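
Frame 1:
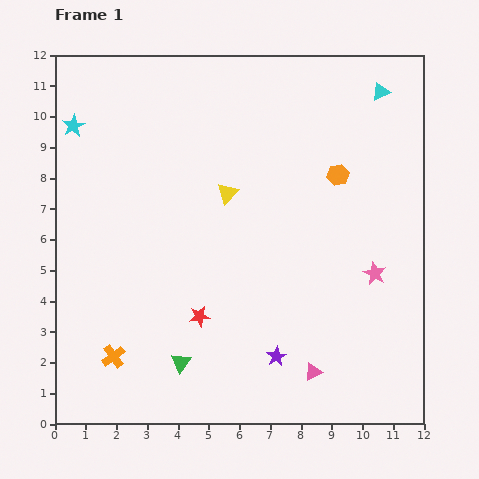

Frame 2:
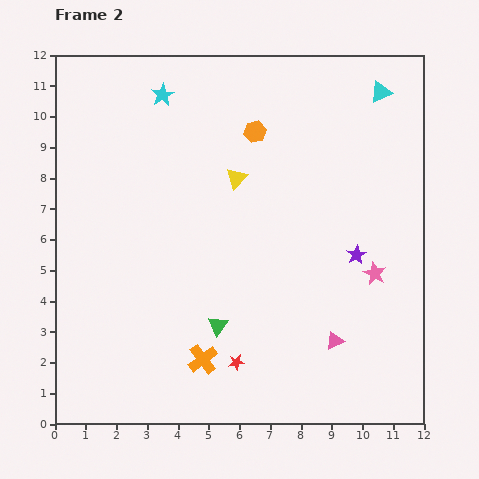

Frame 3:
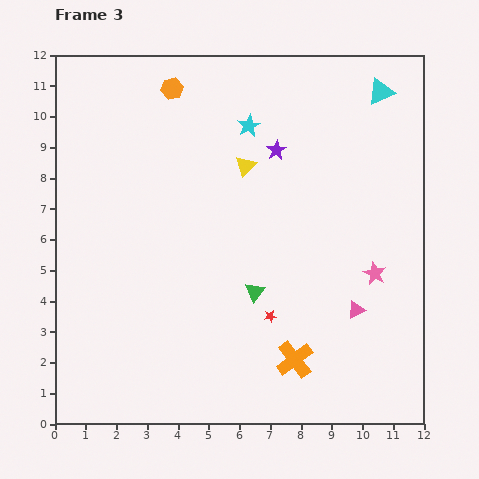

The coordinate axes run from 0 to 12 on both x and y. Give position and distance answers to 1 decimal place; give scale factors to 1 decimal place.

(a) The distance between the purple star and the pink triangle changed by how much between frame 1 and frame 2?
+1.6

Distance in frame 1: 1.3. Distance in frame 2: 2.9.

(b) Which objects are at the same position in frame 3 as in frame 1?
the pink star, the cyan triangle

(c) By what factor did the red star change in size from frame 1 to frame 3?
0.6×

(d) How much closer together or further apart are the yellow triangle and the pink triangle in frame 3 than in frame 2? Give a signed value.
-0.3

Distance in frame 2: 6.2. Distance in frame 3: 5.9.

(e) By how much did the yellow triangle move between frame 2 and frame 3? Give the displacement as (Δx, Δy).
(0.3, 0.4)

The yellow triangle was at (5.9, 8.0) in frame 2 and (6.2, 8.4) in frame 3.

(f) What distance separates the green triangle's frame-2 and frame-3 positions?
1.6

The green triangle moved from (5.3, 3.2) to (6.5, 4.3), a distance of √(1.2² + 1.1²) ≈ 1.6.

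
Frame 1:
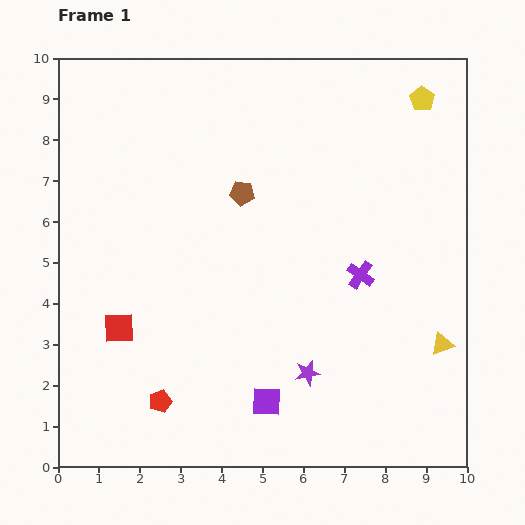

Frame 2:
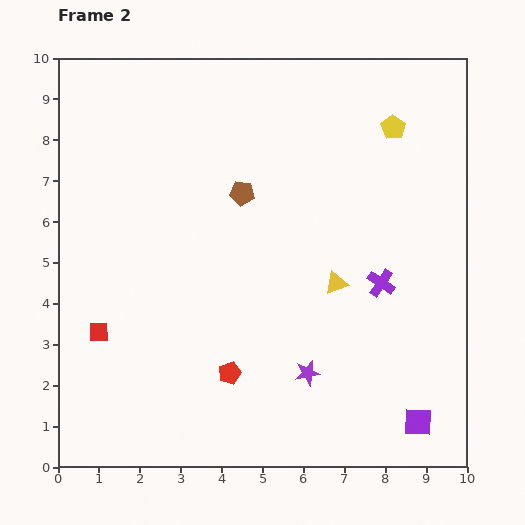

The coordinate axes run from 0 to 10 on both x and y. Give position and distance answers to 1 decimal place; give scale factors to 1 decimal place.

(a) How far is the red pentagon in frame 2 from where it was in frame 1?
1.8

The red pentagon moved from (2.5, 1.6) to (4.2, 2.3), a distance of √(1.7² + 0.7²) ≈ 1.8.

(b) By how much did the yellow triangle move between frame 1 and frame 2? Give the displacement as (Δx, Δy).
(-2.6, 1.5)

The yellow triangle was at (9.4, 3.0) in frame 1 and (6.8, 4.5) in frame 2.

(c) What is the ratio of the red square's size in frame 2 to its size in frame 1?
0.6×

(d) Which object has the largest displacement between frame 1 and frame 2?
the purple square

(moved 3.7; next 3.0)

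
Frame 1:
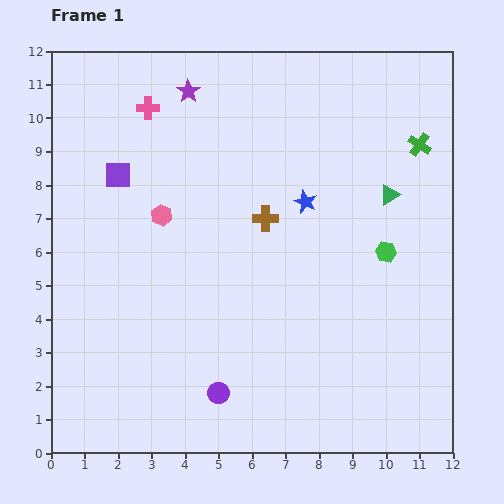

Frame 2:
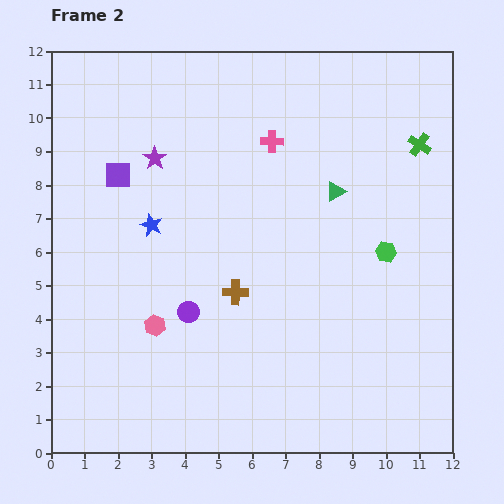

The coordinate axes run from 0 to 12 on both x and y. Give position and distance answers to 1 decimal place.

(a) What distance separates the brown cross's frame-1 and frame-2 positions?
2.4

The brown cross moved from (6.4, 7.0) to (5.5, 4.8), a distance of √(0.9² + 2.2²) ≈ 2.4.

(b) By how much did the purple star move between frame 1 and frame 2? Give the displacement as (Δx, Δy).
(-1.0, -2.0)

The purple star was at (4.1, 10.8) in frame 1 and (3.1, 8.8) in frame 2.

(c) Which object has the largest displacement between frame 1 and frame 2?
the blue star

(moved 4.7; next 3.8)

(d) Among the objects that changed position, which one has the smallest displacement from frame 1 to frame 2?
the green triangle

(moved 1.6)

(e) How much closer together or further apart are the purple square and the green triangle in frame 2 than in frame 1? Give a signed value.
-1.6

Distance in frame 1: 8.1. Distance in frame 2: 6.5.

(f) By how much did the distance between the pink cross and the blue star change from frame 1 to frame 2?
-1.1

Distance in frame 1: 5.5. Distance in frame 2: 4.4.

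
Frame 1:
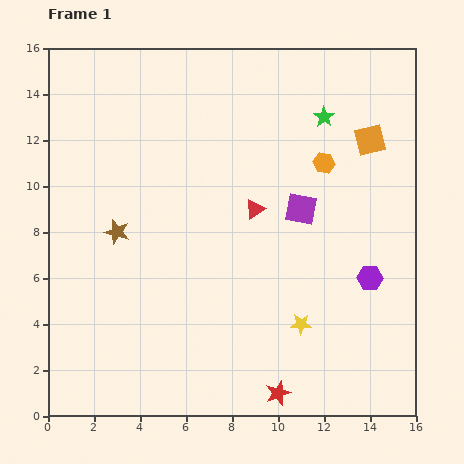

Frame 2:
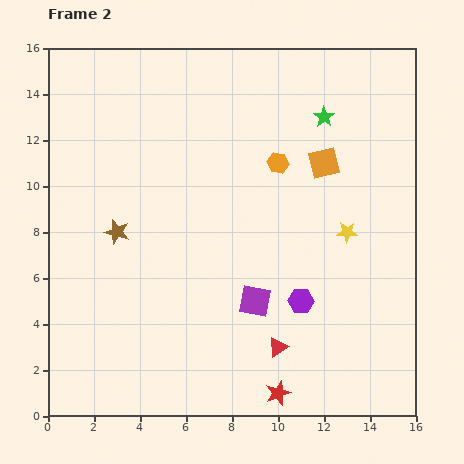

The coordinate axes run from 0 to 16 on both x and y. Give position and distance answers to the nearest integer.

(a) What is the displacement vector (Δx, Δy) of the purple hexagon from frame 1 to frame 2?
(-3, -1)

The purple hexagon was at (14, 6) in frame 1 and (11, 5) in frame 2.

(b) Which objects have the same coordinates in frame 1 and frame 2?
the red star, the brown star, the green star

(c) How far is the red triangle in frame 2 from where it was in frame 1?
6

The red triangle moved from (9, 9) to (10, 3), a distance of √(1² + 6²) ≈ 6.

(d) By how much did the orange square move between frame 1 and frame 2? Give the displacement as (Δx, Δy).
(-2, -1)

The orange square was at (14, 12) in frame 1 and (12, 11) in frame 2.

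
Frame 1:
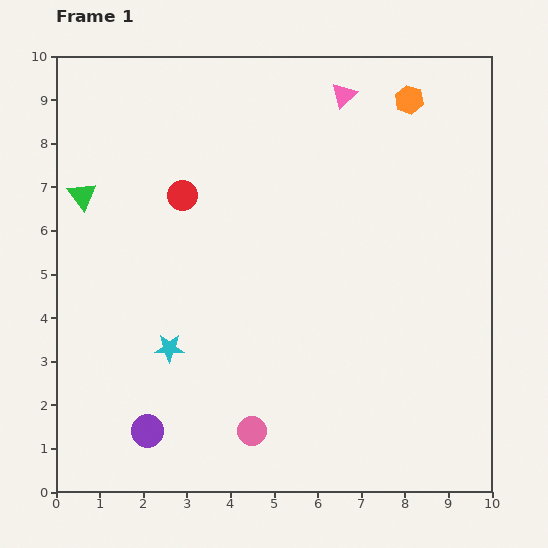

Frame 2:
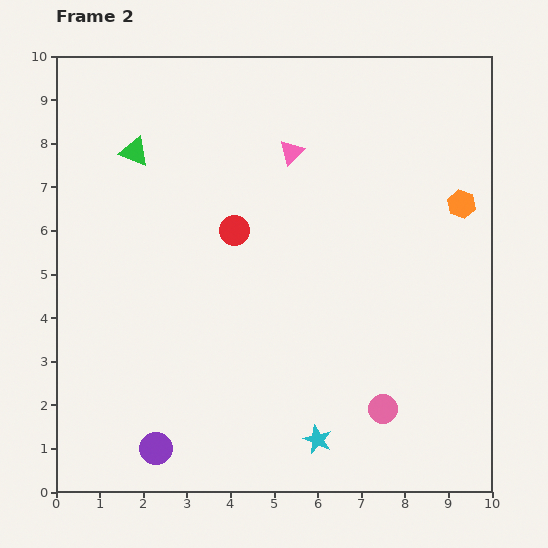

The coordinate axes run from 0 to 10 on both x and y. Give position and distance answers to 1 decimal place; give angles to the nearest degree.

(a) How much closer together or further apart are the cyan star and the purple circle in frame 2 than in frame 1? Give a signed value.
+1.7

Distance in frame 1: 2.0. Distance in frame 2: 3.7.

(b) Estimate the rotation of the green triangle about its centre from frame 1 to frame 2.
32° counter-clockwise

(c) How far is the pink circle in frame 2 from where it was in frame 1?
3.0

The pink circle moved from (4.5, 1.4) to (7.5, 1.9), a distance of √(3.0² + 0.5²) ≈ 3.0.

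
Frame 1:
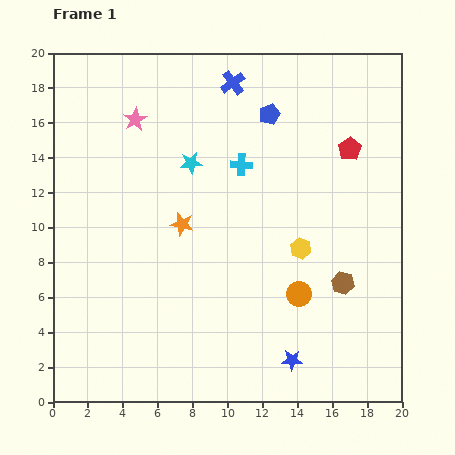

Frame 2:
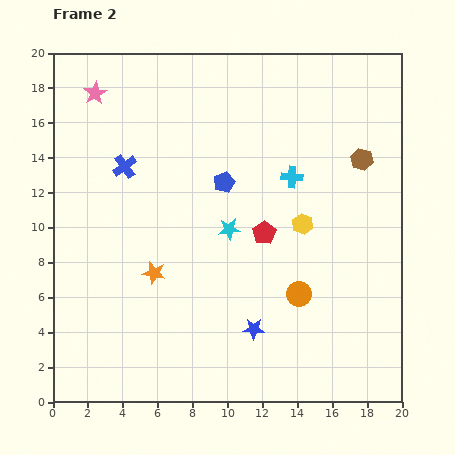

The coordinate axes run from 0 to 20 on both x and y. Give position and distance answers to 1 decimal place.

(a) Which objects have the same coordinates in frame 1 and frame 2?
the orange circle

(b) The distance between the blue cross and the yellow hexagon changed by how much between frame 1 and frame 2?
+0.4

Distance in frame 1: 10.3. Distance in frame 2: 10.7.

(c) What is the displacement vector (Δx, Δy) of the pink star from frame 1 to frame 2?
(-2.3, 1.5)

The pink star was at (4.7, 16.2) in frame 1 and (2.4, 17.7) in frame 2.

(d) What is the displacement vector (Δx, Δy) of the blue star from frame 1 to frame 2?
(-2.2, 1.8)

The blue star was at (13.7, 2.4) in frame 1 and (11.5, 4.2) in frame 2.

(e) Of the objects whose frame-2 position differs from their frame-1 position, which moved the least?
the yellow hexagon

(moved 1.4)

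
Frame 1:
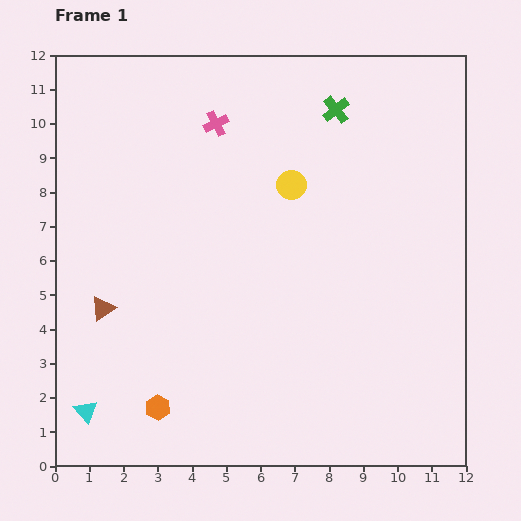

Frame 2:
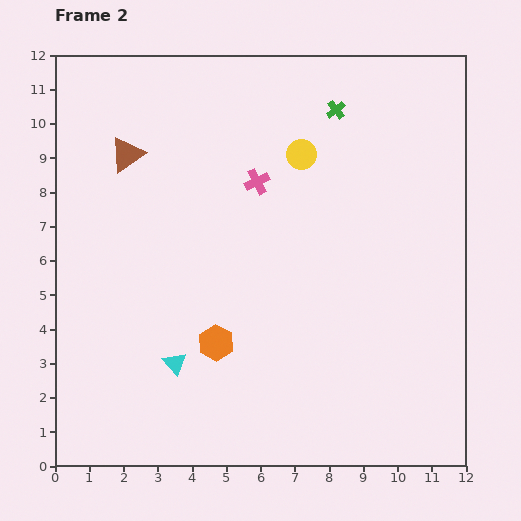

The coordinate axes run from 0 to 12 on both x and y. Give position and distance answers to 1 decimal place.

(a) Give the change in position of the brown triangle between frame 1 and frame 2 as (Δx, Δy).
(0.7, 4.5)

The brown triangle was at (1.4, 4.6) in frame 1 and (2.1, 9.1) in frame 2.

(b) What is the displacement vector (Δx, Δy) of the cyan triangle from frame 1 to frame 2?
(2.6, 1.4)

The cyan triangle was at (0.9, 1.6) in frame 1 and (3.5, 3.0) in frame 2.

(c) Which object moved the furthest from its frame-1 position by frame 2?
the brown triangle

(moved 4.6; next 3.0)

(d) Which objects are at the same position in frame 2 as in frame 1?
the green cross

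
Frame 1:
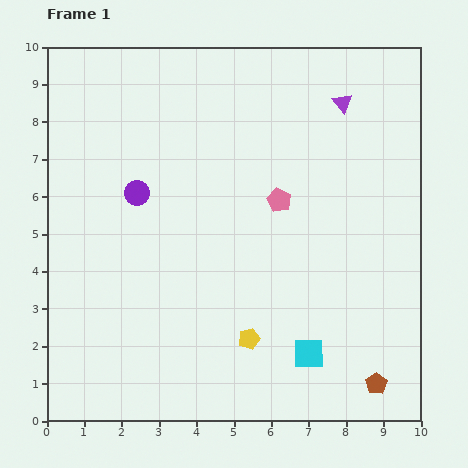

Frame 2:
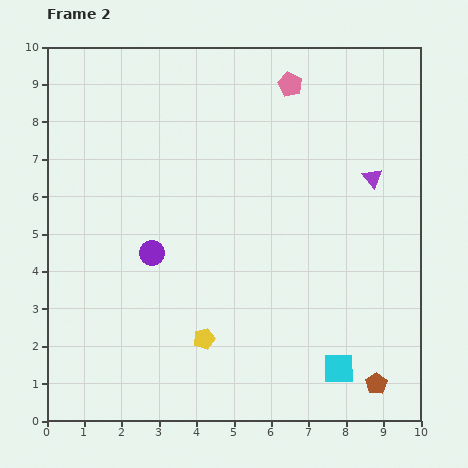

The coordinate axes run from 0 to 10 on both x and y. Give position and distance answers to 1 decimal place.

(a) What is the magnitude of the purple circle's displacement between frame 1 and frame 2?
1.6

The purple circle moved from (2.4, 6.1) to (2.8, 4.5), a distance of √(0.4² + 1.6²) ≈ 1.6.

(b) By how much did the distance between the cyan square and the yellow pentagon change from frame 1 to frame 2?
+2.1

Distance in frame 1: 1.6. Distance in frame 2: 3.7.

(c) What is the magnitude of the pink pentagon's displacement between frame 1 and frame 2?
3.1

The pink pentagon moved from (6.2, 5.9) to (6.5, 9.0), a distance of √(0.3² + 3.1²) ≈ 3.1.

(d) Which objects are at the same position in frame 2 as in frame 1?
the brown pentagon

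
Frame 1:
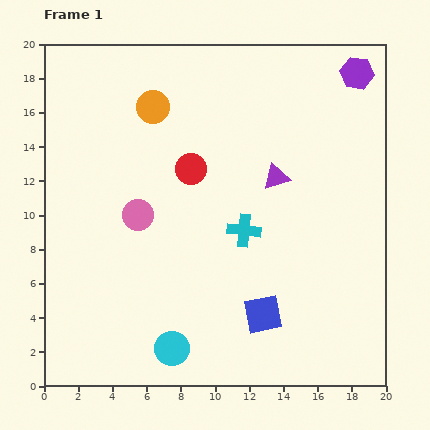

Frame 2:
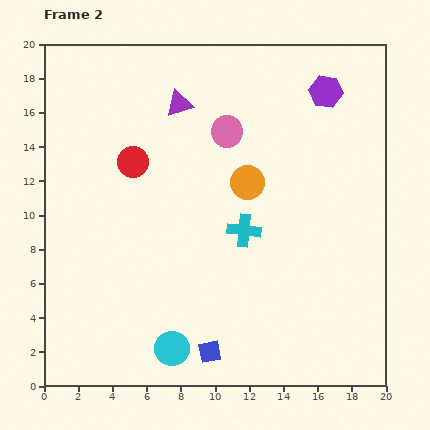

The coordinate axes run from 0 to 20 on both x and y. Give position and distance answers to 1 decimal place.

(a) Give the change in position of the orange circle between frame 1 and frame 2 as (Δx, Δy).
(5.5, -4.4)

The orange circle was at (6.4, 16.3) in frame 1 and (11.9, 11.9) in frame 2.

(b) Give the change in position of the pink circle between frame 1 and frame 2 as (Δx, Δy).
(5.2, 4.9)

The pink circle was at (5.5, 10.0) in frame 1 and (10.7, 14.9) in frame 2.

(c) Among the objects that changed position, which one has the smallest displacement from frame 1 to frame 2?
the purple hexagon

(moved 2.1)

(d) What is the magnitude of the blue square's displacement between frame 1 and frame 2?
3.8

The blue square moved from (12.8, 4.2) to (9.7, 2.0), a distance of √(3.1² + 2.2²) ≈ 3.8.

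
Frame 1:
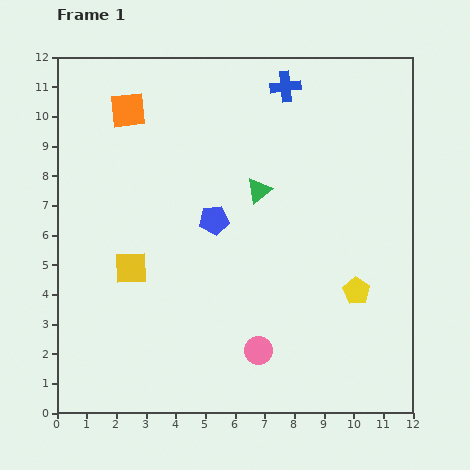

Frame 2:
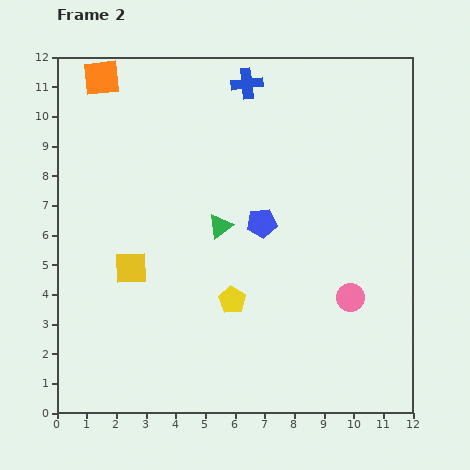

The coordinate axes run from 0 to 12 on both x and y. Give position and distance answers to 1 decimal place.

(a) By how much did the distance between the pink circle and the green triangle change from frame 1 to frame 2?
-0.4

Distance in frame 1: 5.4. Distance in frame 2: 5.0.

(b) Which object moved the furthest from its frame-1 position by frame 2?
the yellow pentagon

(moved 4.2; next 3.6)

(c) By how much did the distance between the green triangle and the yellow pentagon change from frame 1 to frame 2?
-2.2

Distance in frame 1: 4.7. Distance in frame 2: 2.5.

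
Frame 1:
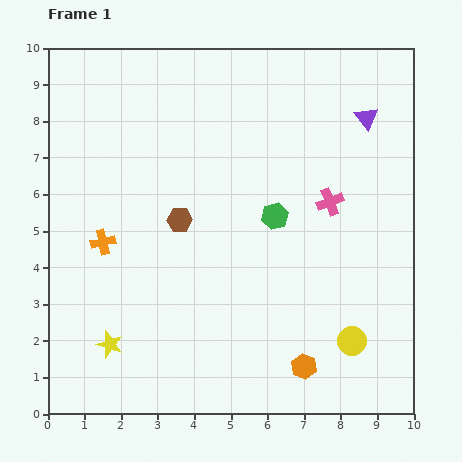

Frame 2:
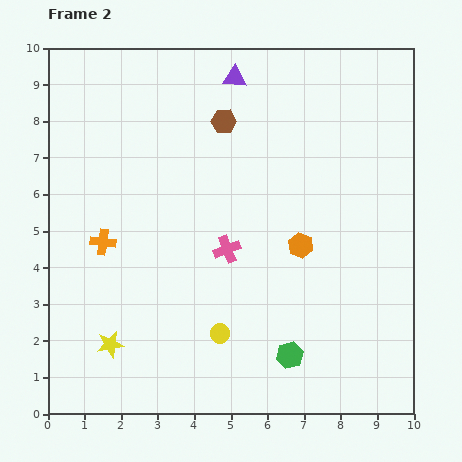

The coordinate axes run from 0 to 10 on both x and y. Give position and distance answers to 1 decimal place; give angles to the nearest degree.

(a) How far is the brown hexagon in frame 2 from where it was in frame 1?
3.0

The brown hexagon moved from (3.6, 5.3) to (4.8, 8.0), a distance of √(1.2² + 2.7²) ≈ 3.0.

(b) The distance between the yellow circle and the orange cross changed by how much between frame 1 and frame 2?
-3.2

Distance in frame 1: 7.3. Distance in frame 2: 4.1.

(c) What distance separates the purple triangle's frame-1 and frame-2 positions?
3.8

The purple triangle moved from (8.7, 8.1) to (5.1, 9.2), a distance of √(3.6² + 1.1²) ≈ 3.8.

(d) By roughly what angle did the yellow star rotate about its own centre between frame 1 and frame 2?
30° counter-clockwise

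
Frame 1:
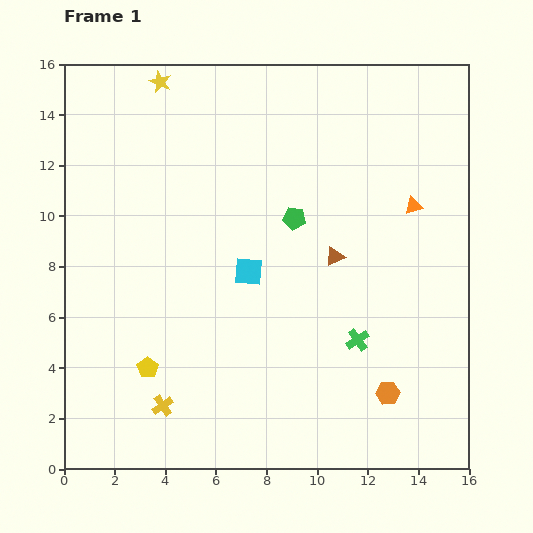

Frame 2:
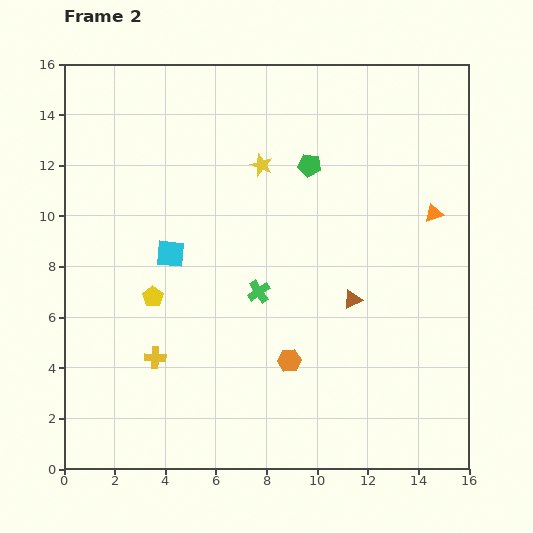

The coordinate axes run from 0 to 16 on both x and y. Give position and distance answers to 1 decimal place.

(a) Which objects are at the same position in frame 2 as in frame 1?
none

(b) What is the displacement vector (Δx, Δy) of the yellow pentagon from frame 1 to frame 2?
(0.2, 2.8)

The yellow pentagon was at (3.3, 4.0) in frame 1 and (3.5, 6.8) in frame 2.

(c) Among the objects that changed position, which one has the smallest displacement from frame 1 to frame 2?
the orange triangle

(moved 0.9)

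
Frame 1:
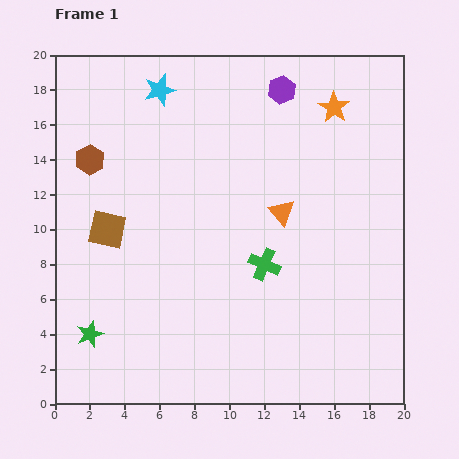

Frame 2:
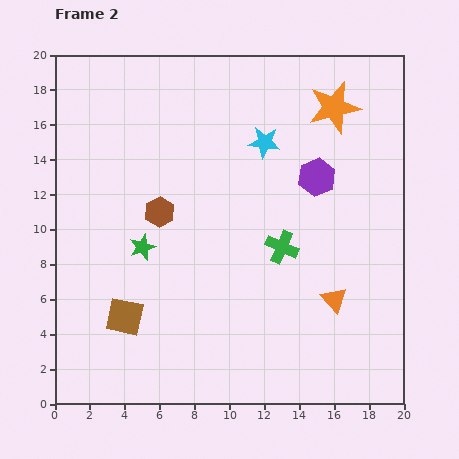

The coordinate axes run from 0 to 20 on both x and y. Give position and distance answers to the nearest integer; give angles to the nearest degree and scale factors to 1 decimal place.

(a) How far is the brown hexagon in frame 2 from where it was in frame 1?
5

The brown hexagon moved from (2, 14) to (6, 11), a distance of √(4² + 3²) ≈ 5.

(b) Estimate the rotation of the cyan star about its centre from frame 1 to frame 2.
22° clockwise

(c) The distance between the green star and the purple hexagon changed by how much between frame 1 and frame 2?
-7

Distance in frame 1: 18. Distance in frame 2: 11.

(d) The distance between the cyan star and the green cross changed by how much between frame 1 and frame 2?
-6

Distance in frame 1: 12. Distance in frame 2: 6.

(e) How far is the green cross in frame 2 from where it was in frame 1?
1

The green cross moved from (12, 8) to (13, 9), a distance of √(1² + 1²) ≈ 1.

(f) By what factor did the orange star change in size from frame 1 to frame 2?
1.7×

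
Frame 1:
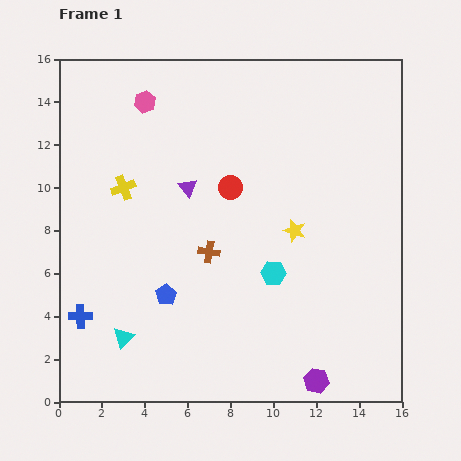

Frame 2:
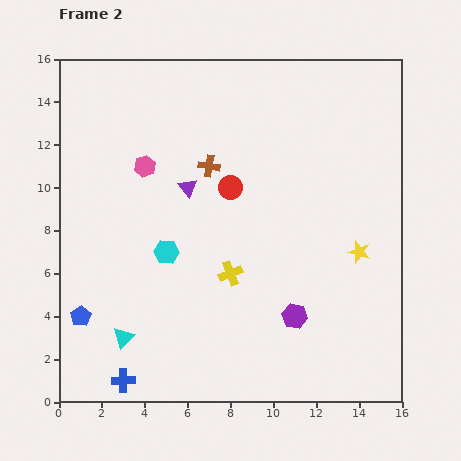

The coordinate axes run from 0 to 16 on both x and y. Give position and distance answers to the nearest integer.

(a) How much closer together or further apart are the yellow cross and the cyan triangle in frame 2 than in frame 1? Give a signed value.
-1

Distance in frame 1: 7. Distance in frame 2: 6.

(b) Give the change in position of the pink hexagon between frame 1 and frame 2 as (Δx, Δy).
(0, -3)

The pink hexagon was at (4, 14) in frame 1 and (4, 11) in frame 2.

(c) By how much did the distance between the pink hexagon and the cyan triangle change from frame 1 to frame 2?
-3

Distance in frame 1: 11. Distance in frame 2: 8.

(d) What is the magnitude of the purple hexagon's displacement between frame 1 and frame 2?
3

The purple hexagon moved from (12, 1) to (11, 4), a distance of √(1² + 3²) ≈ 3.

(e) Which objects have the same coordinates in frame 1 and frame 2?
the purple triangle, the red circle, the cyan triangle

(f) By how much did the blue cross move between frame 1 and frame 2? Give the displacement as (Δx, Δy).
(2, -3)

The blue cross was at (1, 4) in frame 1 and (3, 1) in frame 2.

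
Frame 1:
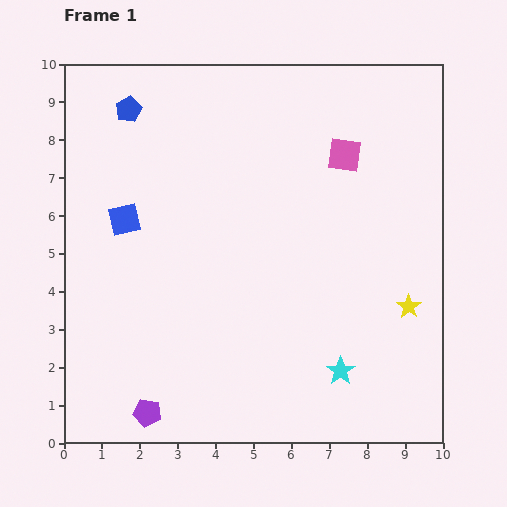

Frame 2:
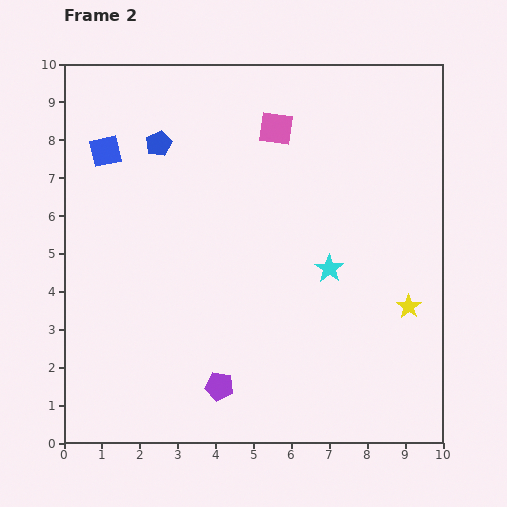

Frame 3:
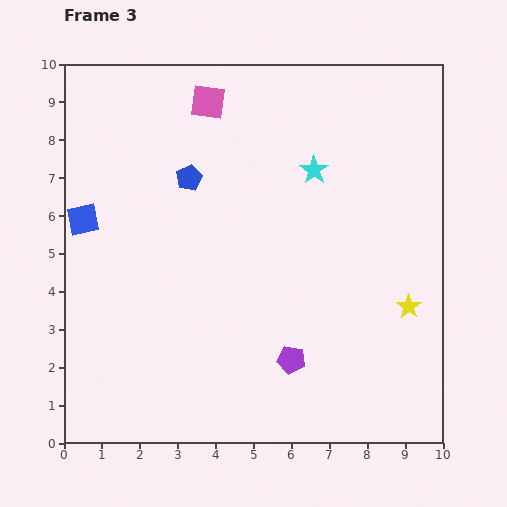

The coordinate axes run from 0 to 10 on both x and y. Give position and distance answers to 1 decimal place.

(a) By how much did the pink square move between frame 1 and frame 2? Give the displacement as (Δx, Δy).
(-1.8, 0.7)

The pink square was at (7.4, 7.6) in frame 1 and (5.6, 8.3) in frame 2.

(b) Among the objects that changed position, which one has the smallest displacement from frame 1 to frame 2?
the blue pentagon

(moved 1.2)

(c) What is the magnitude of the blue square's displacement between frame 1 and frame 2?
1.9

The blue square moved from (1.6, 5.9) to (1.1, 7.7), a distance of √(0.5² + 1.8²) ≈ 1.9.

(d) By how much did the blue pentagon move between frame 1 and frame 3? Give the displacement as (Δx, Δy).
(1.6, -1.8)

The blue pentagon was at (1.7, 8.8) in frame 1 and (3.3, 7.0) in frame 3.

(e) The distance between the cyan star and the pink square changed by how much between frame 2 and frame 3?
-0.7

Distance in frame 2: 4.0. Distance in frame 3: 3.3.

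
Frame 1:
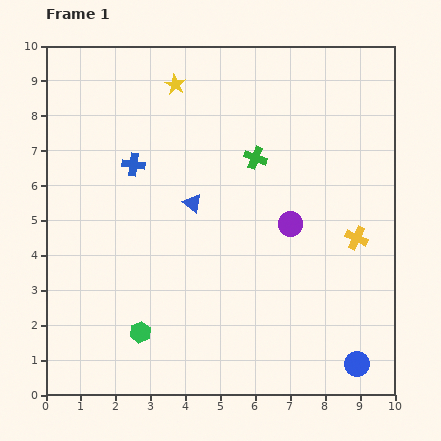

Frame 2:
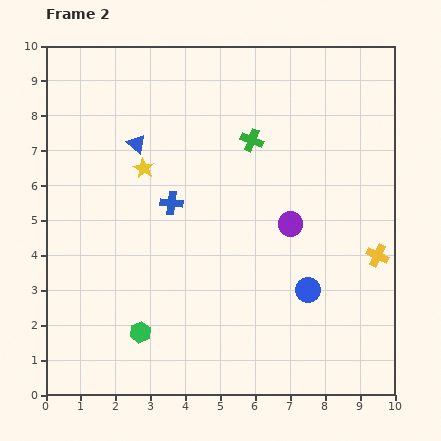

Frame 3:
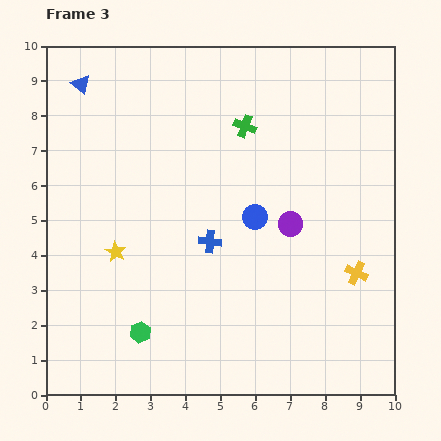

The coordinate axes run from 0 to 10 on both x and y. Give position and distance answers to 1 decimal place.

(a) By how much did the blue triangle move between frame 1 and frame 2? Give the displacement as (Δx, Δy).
(-1.6, 1.7)

The blue triangle was at (4.2, 5.5) in frame 1 and (2.6, 7.2) in frame 2.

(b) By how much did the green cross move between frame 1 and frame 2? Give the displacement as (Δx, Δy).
(-0.1, 0.5)

The green cross was at (6.0, 6.8) in frame 1 and (5.9, 7.3) in frame 2.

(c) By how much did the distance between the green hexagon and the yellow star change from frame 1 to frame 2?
-2.5

Distance in frame 1: 7.2. Distance in frame 2: 4.7.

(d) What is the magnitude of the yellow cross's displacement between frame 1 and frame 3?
1.0

The yellow cross moved from (8.9, 4.5) to (8.9, 3.5), a distance of √(0.0² + 1.0²) ≈ 1.0.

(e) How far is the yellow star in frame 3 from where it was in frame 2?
2.5

The yellow star moved from (2.8, 6.5) to (2.0, 4.1), a distance of √(0.8² + 2.4²) ≈ 2.5.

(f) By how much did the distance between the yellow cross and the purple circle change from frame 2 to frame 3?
-0.3

Distance in frame 2: 2.7. Distance in frame 3: 2.4.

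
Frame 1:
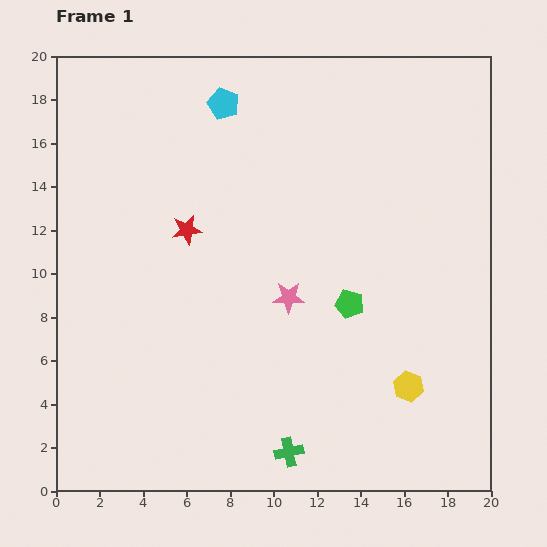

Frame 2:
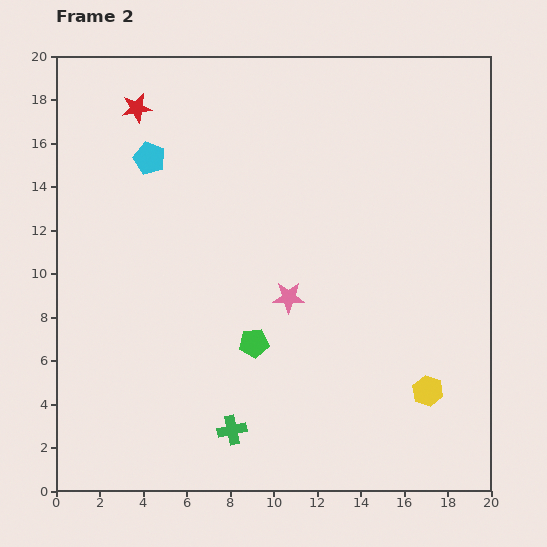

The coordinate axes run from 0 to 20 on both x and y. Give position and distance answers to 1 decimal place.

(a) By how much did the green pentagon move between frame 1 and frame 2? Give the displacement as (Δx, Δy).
(-4.4, -1.8)

The green pentagon was at (13.5, 8.6) in frame 1 and (9.1, 6.8) in frame 2.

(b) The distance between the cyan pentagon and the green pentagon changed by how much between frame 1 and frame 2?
-1.1

Distance in frame 1: 10.9. Distance in frame 2: 9.8.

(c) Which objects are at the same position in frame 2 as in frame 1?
the pink star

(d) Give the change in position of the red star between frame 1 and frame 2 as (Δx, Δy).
(-2.3, 5.6)

The red star was at (6.0, 12.0) in frame 1 and (3.7, 17.6) in frame 2.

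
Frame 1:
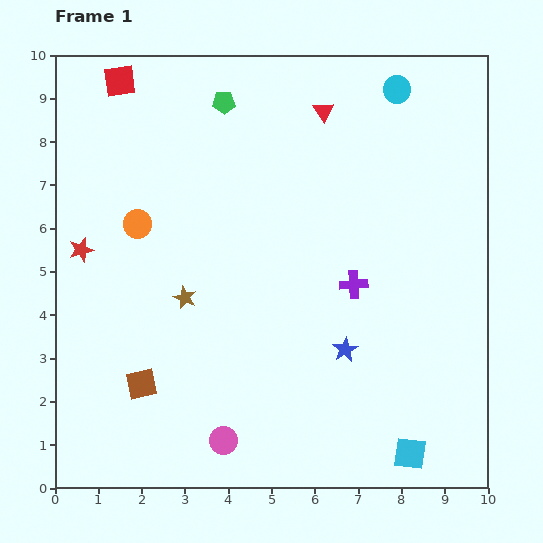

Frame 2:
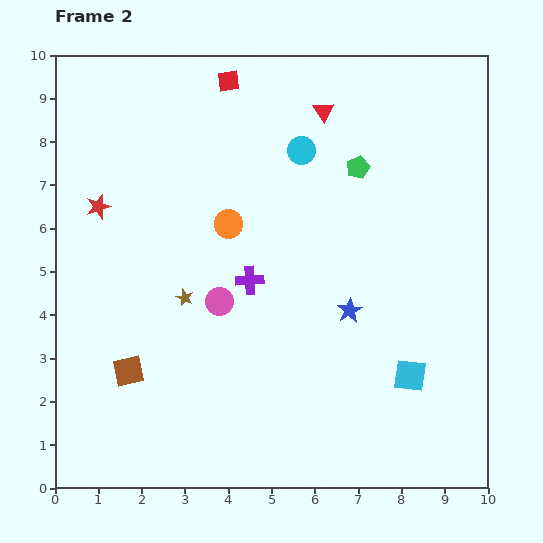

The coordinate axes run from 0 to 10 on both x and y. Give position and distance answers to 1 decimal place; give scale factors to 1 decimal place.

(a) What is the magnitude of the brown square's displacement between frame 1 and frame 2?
0.4

The brown square moved from (2.0, 2.4) to (1.7, 2.7), a distance of √(0.3² + 0.3²) ≈ 0.4.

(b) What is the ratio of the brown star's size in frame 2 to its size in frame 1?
0.7×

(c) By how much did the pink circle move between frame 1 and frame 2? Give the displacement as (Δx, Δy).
(-0.1, 3.2)

The pink circle was at (3.9, 1.1) in frame 1 and (3.8, 4.3) in frame 2.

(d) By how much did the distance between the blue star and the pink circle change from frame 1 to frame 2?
-0.5

Distance in frame 1: 3.5. Distance in frame 2: 3.0.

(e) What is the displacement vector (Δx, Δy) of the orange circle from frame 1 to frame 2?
(2.1, 0.0)

The orange circle was at (1.9, 6.1) in frame 1 and (4.0, 6.1) in frame 2.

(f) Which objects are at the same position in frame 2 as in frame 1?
the brown star, the red triangle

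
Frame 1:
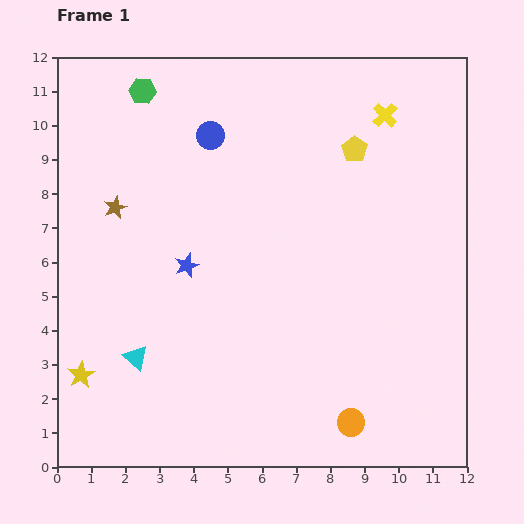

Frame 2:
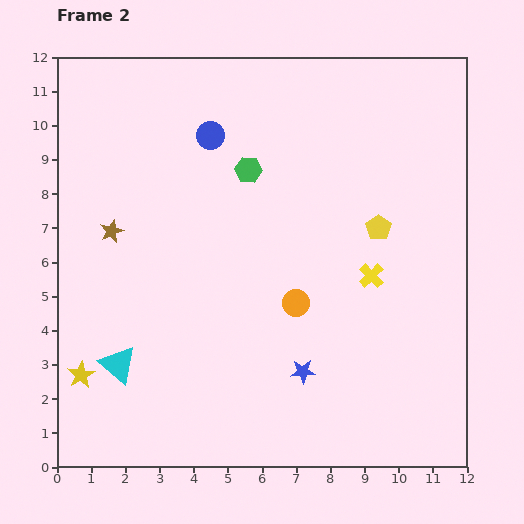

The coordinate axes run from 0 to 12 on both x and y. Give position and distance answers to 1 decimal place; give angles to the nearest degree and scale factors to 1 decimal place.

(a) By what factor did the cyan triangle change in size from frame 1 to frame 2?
1.5×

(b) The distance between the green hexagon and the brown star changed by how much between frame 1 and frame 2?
+0.9

Distance in frame 1: 3.5. Distance in frame 2: 4.4.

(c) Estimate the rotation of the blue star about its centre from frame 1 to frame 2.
17° clockwise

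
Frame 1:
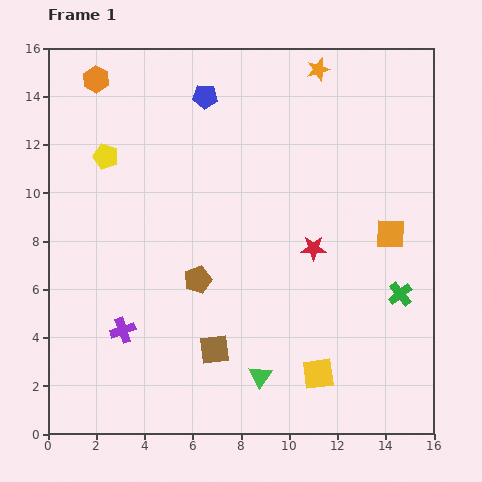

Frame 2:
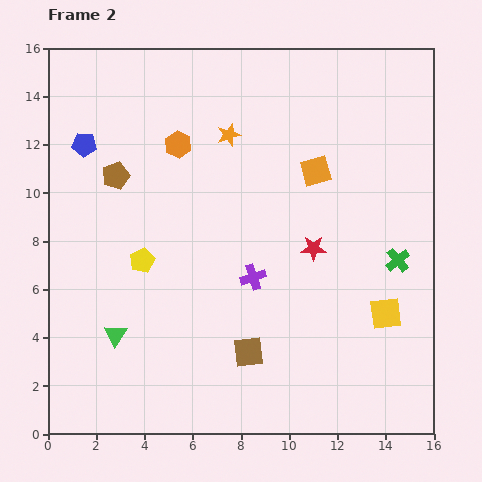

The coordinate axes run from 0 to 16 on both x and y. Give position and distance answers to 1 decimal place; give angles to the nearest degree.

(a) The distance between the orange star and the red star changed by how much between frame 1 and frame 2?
-1.5

Distance in frame 1: 7.4. Distance in frame 2: 5.9.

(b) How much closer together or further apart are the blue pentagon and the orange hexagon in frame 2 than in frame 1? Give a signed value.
-0.7

Distance in frame 1: 4.6. Distance in frame 2: 3.9.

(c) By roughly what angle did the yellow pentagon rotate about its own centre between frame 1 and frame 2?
27° clockwise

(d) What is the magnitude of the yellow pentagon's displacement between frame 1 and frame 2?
4.6

The yellow pentagon moved from (2.4, 11.5) to (3.9, 7.2), a distance of √(1.5² + 4.3²) ≈ 4.6.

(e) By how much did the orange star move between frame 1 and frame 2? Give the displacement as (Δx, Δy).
(-3.7, -2.7)

The orange star was at (11.2, 15.1) in frame 1 and (7.5, 12.4) in frame 2.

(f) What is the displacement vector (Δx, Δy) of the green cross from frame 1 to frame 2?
(-0.1, 1.4)

The green cross was at (14.6, 5.8) in frame 1 and (14.5, 7.2) in frame 2.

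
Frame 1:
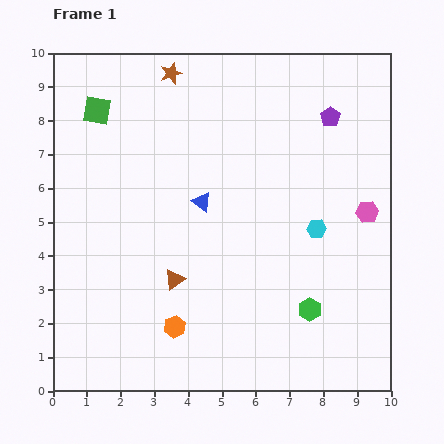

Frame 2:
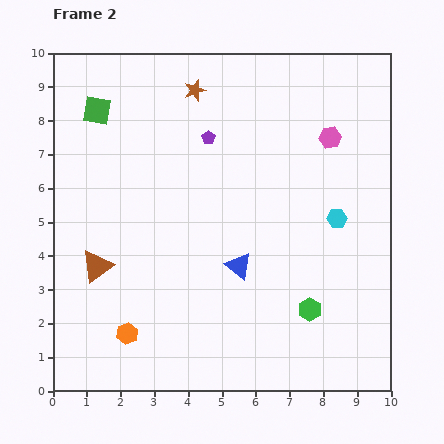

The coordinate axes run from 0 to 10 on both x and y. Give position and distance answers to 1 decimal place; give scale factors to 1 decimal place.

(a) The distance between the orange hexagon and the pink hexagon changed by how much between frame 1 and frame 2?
+1.7

Distance in frame 1: 6.6. Distance in frame 2: 8.3.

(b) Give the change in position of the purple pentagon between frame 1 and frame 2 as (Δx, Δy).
(-3.6, -0.6)

The purple pentagon was at (8.2, 8.1) in frame 1 and (4.6, 7.5) in frame 2.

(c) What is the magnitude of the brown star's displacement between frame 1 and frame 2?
0.9

The brown star moved from (3.5, 9.4) to (4.2, 8.9), a distance of √(0.7² + 0.5²) ≈ 0.9.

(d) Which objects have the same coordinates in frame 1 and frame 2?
the green hexagon, the green square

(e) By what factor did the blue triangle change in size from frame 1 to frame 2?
1.4×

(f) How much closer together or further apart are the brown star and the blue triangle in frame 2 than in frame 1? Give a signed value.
+1.5

Distance in frame 1: 3.9. Distance in frame 2: 5.4.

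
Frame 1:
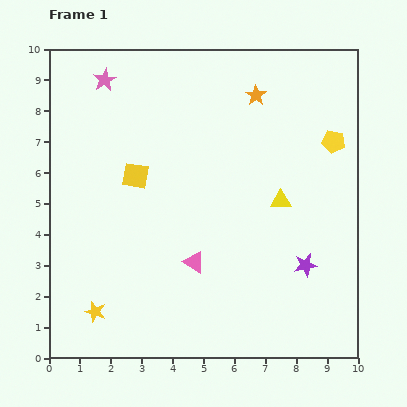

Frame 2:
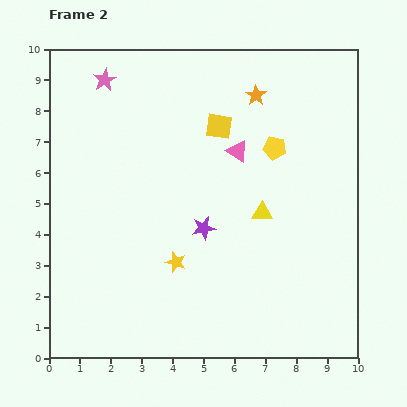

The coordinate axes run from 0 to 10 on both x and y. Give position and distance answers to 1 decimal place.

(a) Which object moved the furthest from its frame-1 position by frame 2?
the pink triangle

(moved 3.9; next 3.5)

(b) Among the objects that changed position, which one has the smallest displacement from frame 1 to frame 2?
the yellow triangle

(moved 0.7)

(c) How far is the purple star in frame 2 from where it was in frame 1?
3.5

The purple star moved from (8.3, 3.0) to (5.0, 4.2), a distance of √(3.3² + 1.2²) ≈ 3.5.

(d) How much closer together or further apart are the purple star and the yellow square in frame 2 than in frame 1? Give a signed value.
-2.9

Distance in frame 1: 6.2. Distance in frame 2: 3.3.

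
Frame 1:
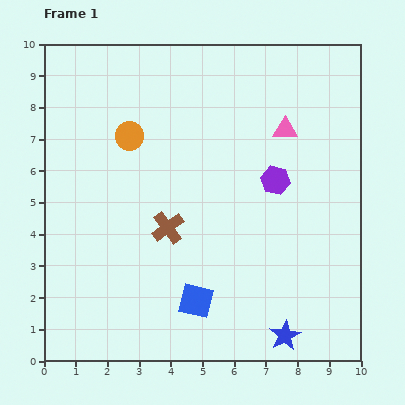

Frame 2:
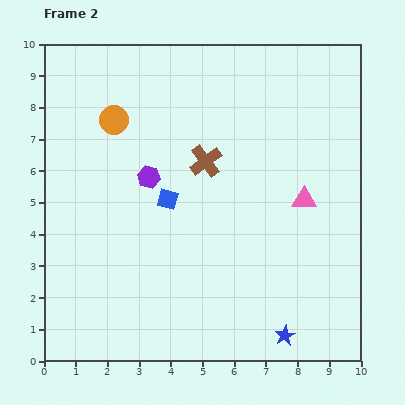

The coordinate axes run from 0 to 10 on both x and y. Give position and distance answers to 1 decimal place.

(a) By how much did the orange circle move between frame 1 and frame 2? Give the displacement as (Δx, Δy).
(-0.5, 0.5)

The orange circle was at (2.7, 7.1) in frame 1 and (2.2, 7.6) in frame 2.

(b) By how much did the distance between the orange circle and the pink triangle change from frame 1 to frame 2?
+1.6

Distance in frame 1: 4.9. Distance in frame 2: 6.5.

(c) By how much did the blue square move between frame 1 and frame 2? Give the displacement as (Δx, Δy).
(-0.9, 3.2)

The blue square was at (4.8, 1.9) in frame 1 and (3.9, 5.1) in frame 2.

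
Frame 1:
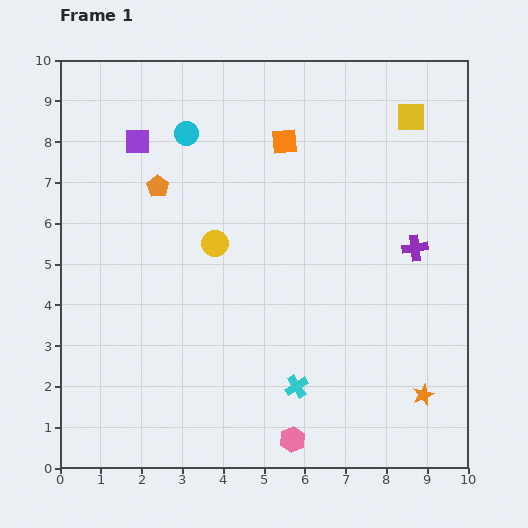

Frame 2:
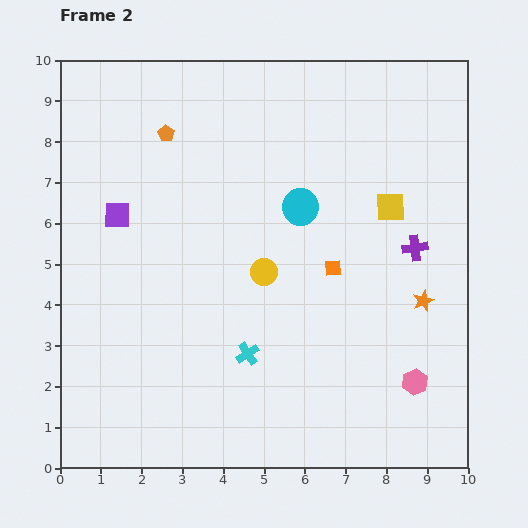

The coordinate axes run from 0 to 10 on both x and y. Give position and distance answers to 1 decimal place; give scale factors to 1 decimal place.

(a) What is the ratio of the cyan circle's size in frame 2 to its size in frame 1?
1.5×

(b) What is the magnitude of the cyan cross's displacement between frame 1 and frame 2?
1.4

The cyan cross moved from (5.8, 2.0) to (4.6, 2.8), a distance of √(1.2² + 0.8²) ≈ 1.4.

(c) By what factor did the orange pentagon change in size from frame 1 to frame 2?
0.8×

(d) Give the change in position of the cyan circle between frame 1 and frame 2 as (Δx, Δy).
(2.8, -1.8)

The cyan circle was at (3.1, 8.2) in frame 1 and (5.9, 6.4) in frame 2.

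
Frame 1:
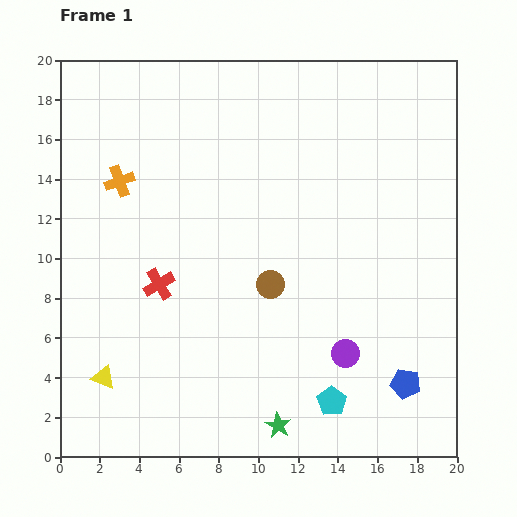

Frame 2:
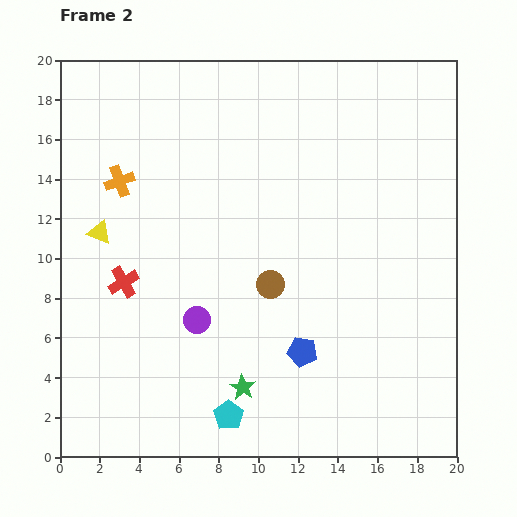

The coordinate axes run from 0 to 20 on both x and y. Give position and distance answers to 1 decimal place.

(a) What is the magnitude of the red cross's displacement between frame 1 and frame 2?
1.8

The red cross moved from (5.0, 8.7) to (3.2, 8.8), a distance of √(1.8² + 0.1²) ≈ 1.8.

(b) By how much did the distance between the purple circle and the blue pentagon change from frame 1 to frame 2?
+2.1

Distance in frame 1: 3.4. Distance in frame 2: 5.5.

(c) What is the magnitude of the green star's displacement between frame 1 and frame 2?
2.6

The green star moved from (11.0, 1.6) to (9.2, 3.5), a distance of √(1.8² + 1.9²) ≈ 2.6.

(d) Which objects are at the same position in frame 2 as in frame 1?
the orange cross, the brown circle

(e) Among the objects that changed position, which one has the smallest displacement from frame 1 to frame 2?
the red cross

(moved 1.8)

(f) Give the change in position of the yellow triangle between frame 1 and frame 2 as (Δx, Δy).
(-0.2, 7.3)

The yellow triangle was at (2.2, 4.0) in frame 1 and (2.0, 11.3) in frame 2.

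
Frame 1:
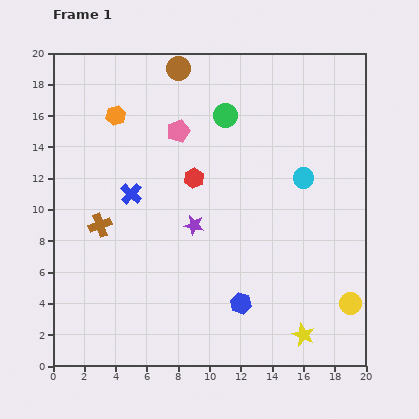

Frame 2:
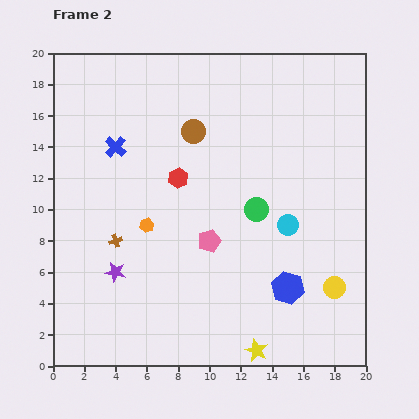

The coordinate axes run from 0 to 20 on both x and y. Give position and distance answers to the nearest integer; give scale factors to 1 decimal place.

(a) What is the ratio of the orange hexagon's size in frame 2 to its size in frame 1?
0.7×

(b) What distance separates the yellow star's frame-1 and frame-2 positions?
3

The yellow star moved from (16, 2) to (13, 1), a distance of √(3² + 1²) ≈ 3.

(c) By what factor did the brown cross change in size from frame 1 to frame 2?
0.6×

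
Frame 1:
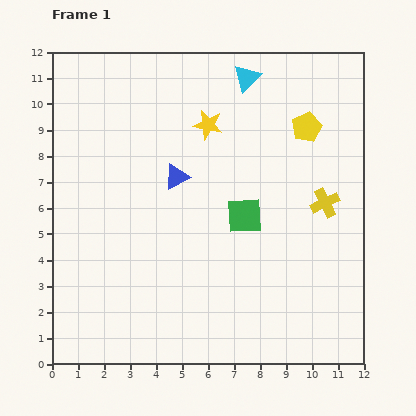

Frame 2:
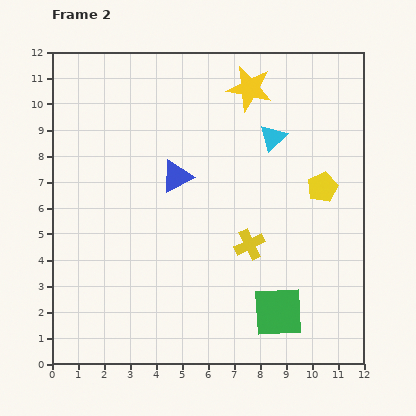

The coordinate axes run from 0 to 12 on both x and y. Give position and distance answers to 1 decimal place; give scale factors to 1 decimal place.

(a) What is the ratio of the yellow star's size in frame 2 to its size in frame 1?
1.5×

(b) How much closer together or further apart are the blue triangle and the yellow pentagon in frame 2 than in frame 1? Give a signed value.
+0.3

Distance in frame 1: 5.3. Distance in frame 2: 5.6.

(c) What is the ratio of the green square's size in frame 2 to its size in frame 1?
1.4×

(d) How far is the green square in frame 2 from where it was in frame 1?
3.9

The green square moved from (7.4, 5.7) to (8.7, 2.0), a distance of √(1.3² + 3.7²) ≈ 3.9.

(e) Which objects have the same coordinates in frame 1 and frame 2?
the blue triangle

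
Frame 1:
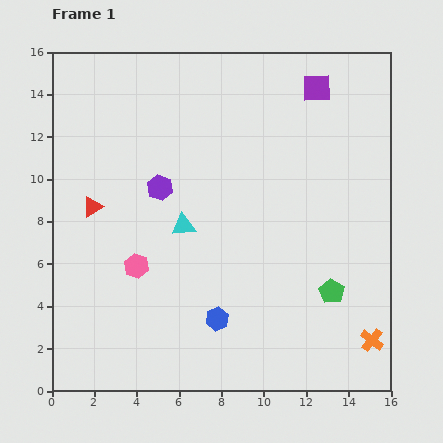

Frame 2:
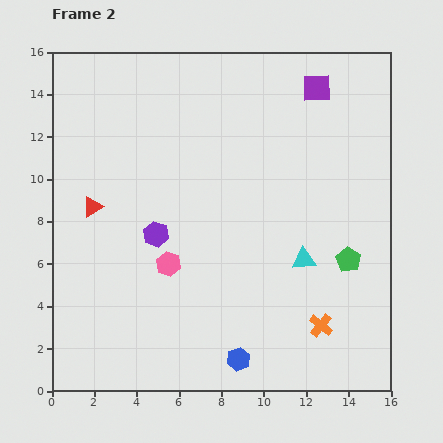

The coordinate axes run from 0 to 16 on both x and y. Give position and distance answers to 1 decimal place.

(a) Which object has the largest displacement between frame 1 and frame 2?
the cyan triangle

(moved 5.9; next 2.5)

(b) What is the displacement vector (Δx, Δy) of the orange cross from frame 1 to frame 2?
(-2.4, 0.7)

The orange cross was at (15.1, 2.4) in frame 1 and (12.7, 3.1) in frame 2.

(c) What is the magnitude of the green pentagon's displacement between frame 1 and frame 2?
1.7

The green pentagon moved from (13.2, 4.7) to (14.0, 6.2), a distance of √(0.8² + 1.5²) ≈ 1.7.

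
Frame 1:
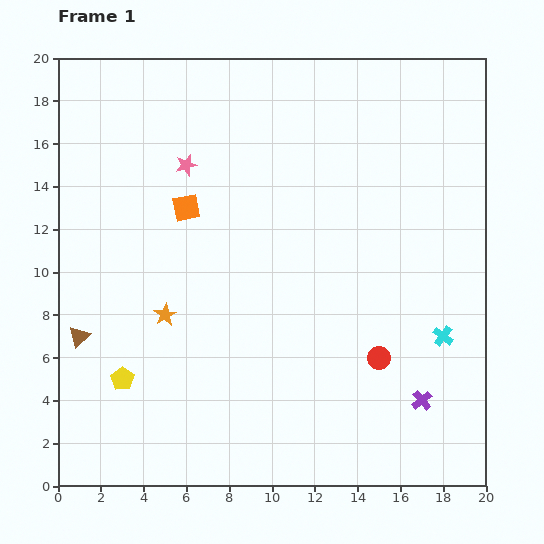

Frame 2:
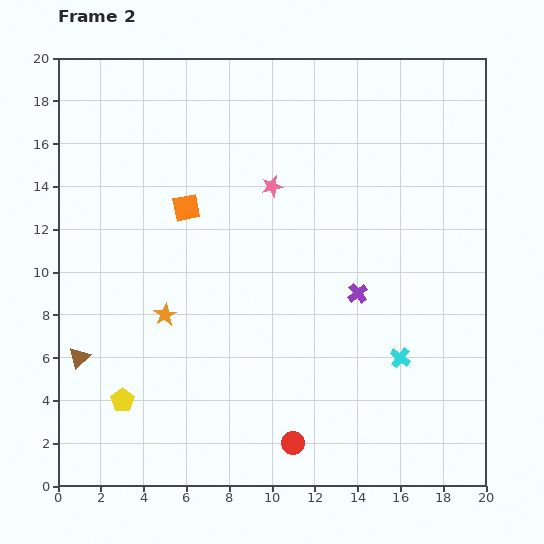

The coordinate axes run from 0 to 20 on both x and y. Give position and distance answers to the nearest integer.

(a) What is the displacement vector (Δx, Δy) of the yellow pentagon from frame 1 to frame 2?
(0, -1)

The yellow pentagon was at (3, 5) in frame 1 and (3, 4) in frame 2.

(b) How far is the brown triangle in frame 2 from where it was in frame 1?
1

The brown triangle moved from (1, 7) to (1, 6), a distance of √(0² + 1²) ≈ 1.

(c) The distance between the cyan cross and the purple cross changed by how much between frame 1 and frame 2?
+1

Distance in frame 1: 3. Distance in frame 2: 4.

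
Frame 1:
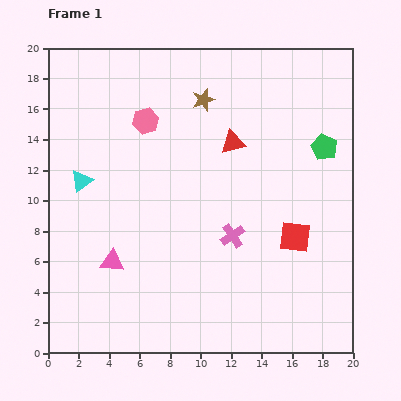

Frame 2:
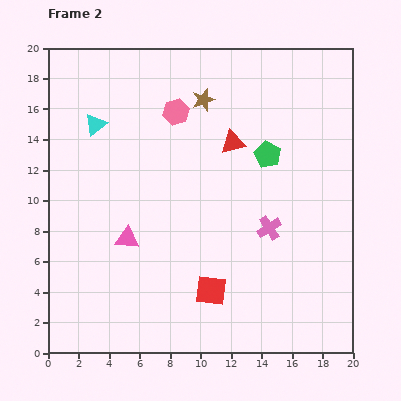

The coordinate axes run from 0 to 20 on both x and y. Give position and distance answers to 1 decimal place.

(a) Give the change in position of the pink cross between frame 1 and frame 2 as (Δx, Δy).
(2.4, 0.5)

The pink cross was at (12.1, 7.7) in frame 1 and (14.5, 8.2) in frame 2.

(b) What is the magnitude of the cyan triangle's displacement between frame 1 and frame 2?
3.8

The cyan triangle moved from (2.2, 11.3) to (3.1, 15.0), a distance of √(0.9² + 3.7²) ≈ 3.8.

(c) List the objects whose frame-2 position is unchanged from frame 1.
the brown star, the red triangle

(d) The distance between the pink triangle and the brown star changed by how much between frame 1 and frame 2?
-1.8

Distance in frame 1: 12.2. Distance in frame 2: 10.4.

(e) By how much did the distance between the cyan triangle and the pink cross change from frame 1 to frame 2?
+2.8

Distance in frame 1: 10.5. Distance in frame 2: 13.3.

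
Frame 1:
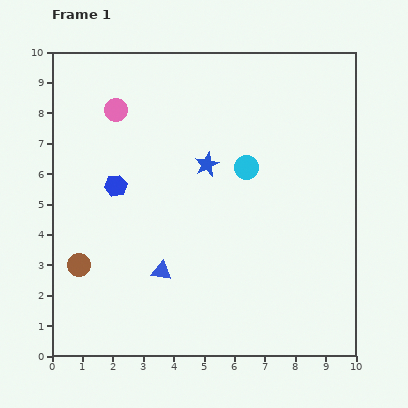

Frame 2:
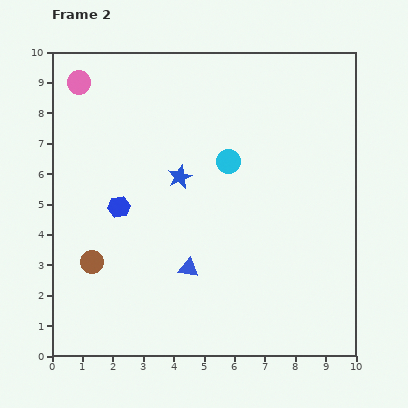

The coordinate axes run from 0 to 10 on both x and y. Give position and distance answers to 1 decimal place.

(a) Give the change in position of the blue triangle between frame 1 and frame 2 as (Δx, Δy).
(0.9, 0.1)

The blue triangle was at (3.6, 2.8) in frame 1 and (4.5, 2.9) in frame 2.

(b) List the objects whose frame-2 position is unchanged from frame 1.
none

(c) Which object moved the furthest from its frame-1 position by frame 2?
the pink circle

(moved 1.5; next 1.0)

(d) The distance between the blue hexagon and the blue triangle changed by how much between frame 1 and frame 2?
-0.2

Distance in frame 1: 3.2. Distance in frame 2: 3.0.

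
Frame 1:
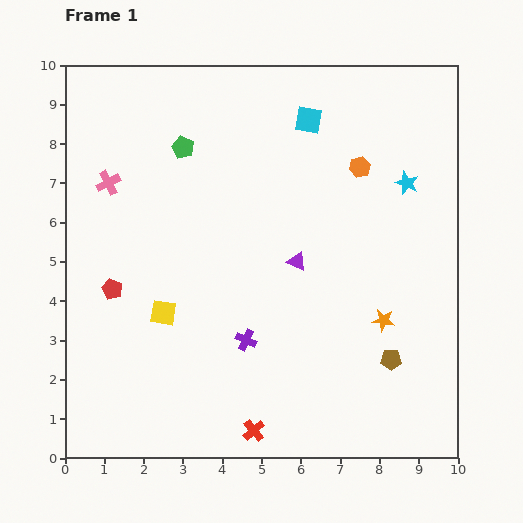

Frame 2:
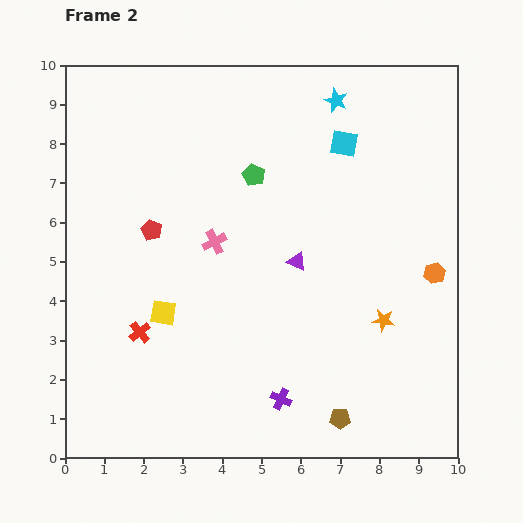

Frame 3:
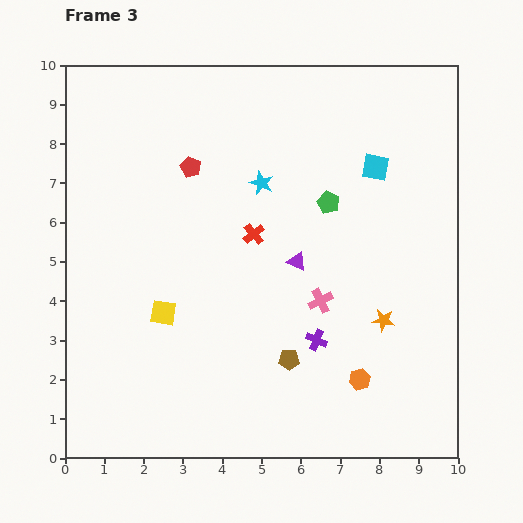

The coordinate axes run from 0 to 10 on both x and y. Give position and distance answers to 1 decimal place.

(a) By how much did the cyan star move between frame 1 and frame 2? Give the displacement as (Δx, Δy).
(-1.8, 2.1)

The cyan star was at (8.7, 7.0) in frame 1 and (6.9, 9.1) in frame 2.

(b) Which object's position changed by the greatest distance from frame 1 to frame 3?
the pink cross

(moved 6.2; next 5.4)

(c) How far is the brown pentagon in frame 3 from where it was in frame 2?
2.0

The brown pentagon moved from (7.0, 1.0) to (5.7, 2.5), a distance of √(1.3² + 1.5²) ≈ 2.0.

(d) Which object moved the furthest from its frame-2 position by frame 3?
the red cross

(moved 3.8; next 3.3)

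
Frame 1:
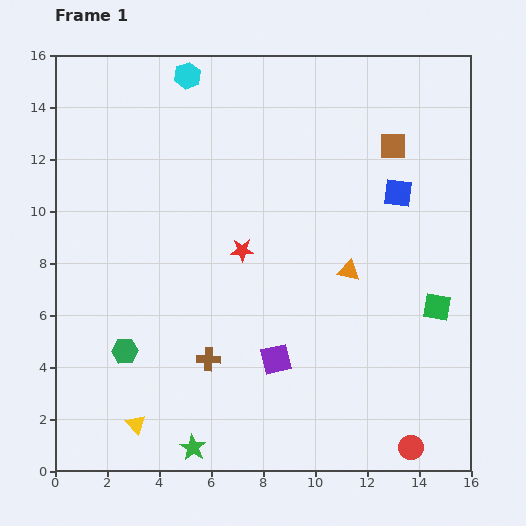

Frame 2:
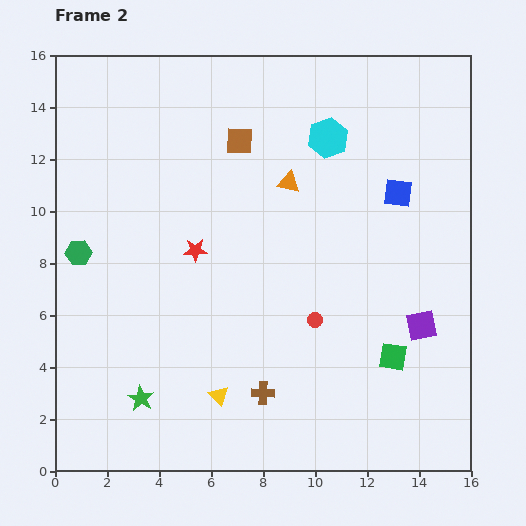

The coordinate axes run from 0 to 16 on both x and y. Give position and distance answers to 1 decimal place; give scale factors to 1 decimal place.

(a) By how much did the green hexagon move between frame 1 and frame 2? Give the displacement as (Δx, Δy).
(-1.8, 3.8)

The green hexagon was at (2.7, 4.6) in frame 1 and (0.9, 8.4) in frame 2.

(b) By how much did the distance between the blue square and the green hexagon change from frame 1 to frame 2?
+0.4

Distance in frame 1: 12.1. Distance in frame 2: 12.5.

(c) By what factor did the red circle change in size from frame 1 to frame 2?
0.6×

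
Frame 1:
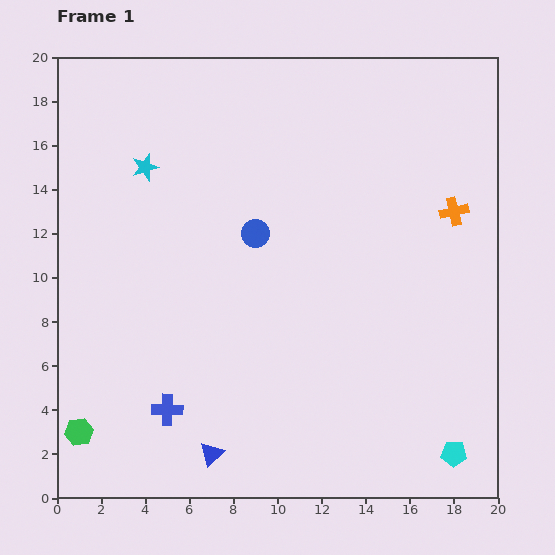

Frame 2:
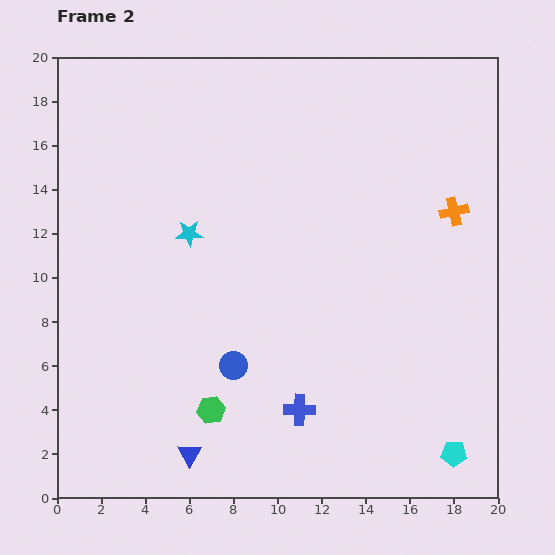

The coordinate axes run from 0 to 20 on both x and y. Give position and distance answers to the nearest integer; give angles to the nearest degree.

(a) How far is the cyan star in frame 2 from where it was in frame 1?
4

The cyan star moved from (4, 15) to (6, 12), a distance of √(2² + 3²) ≈ 4.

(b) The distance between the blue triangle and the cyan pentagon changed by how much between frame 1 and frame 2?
+1

Distance in frame 1: 11. Distance in frame 2: 12.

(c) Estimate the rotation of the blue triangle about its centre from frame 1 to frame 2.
15° counter-clockwise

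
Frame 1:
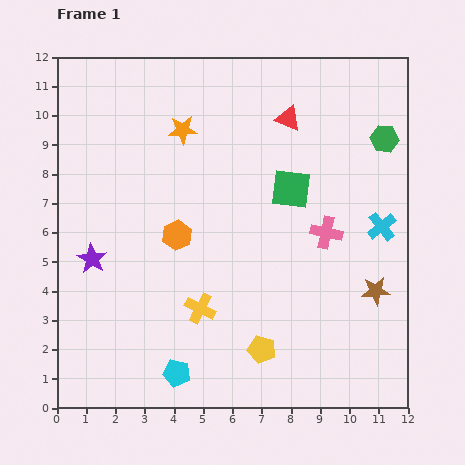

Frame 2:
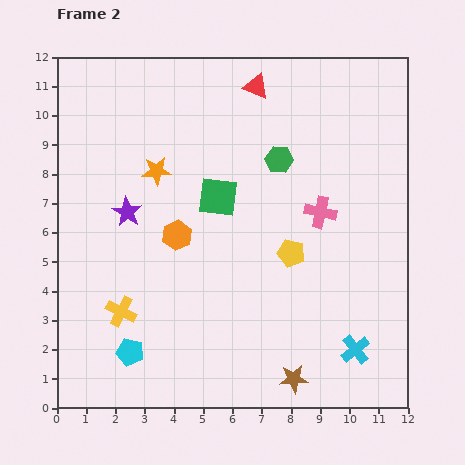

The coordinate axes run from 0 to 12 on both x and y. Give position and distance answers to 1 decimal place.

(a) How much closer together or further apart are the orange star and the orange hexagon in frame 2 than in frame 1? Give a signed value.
-1.3

Distance in frame 1: 3.6. Distance in frame 2: 2.3.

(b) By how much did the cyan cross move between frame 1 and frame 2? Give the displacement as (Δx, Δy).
(-0.9, -4.2)

The cyan cross was at (11.1, 6.2) in frame 1 and (10.2, 2.0) in frame 2.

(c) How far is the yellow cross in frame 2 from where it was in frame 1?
2.7

The yellow cross moved from (4.9, 3.4) to (2.2, 3.3), a distance of √(2.7² + 0.1²) ≈ 2.7.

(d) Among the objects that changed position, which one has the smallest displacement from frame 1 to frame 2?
the pink cross

(moved 0.7)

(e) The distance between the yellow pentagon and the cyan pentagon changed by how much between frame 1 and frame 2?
+3.5

Distance in frame 1: 3.0. Distance in frame 2: 6.5.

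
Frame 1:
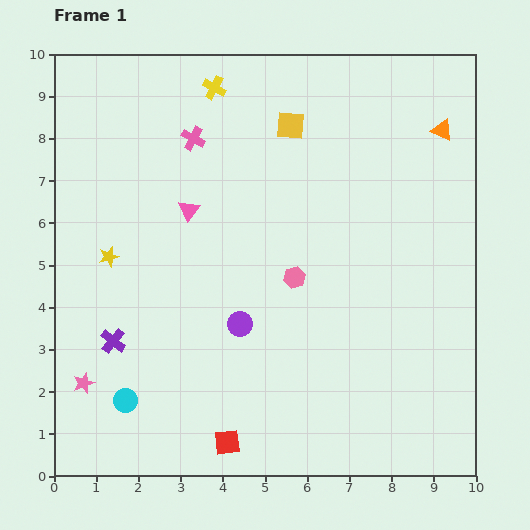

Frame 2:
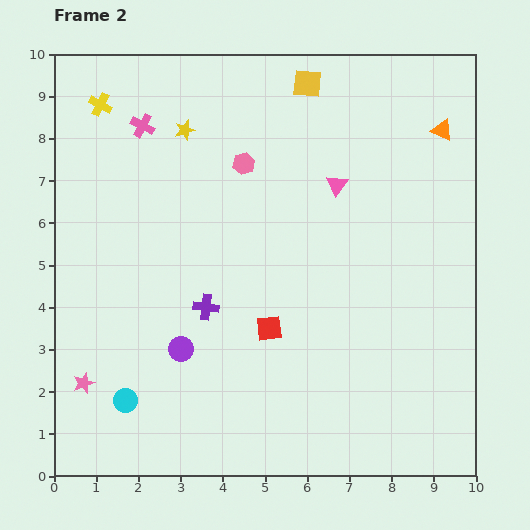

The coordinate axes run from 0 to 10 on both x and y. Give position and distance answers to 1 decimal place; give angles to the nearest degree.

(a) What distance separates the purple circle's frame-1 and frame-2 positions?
1.5

The purple circle moved from (4.4, 3.6) to (3.0, 3.0), a distance of √(1.4² + 0.6²) ≈ 1.5.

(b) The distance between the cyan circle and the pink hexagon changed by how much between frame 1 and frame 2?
+1.4

Distance in frame 1: 4.9. Distance in frame 2: 6.3.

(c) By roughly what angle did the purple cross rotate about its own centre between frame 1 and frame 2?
30° counter-clockwise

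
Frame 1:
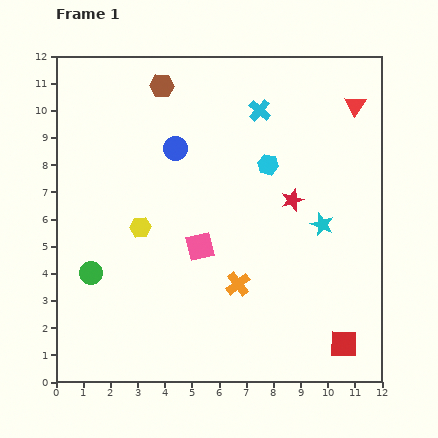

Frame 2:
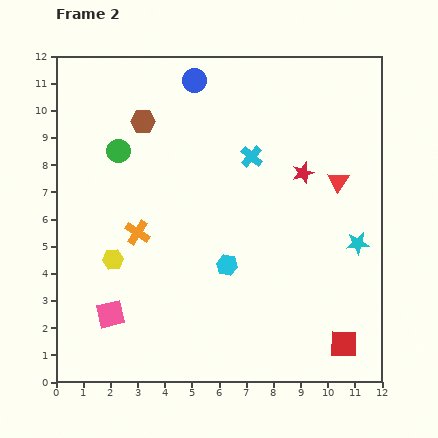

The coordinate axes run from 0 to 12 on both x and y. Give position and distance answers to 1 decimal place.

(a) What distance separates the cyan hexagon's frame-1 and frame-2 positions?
4.0

The cyan hexagon moved from (7.8, 8.0) to (6.3, 4.3), a distance of √(1.5² + 3.7²) ≈ 4.0.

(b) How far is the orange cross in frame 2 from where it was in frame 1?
4.2

The orange cross moved from (6.7, 3.6) to (3.0, 5.5), a distance of √(3.7² + 1.9²) ≈ 4.2.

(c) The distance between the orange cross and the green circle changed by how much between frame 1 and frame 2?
-2.3

Distance in frame 1: 5.4. Distance in frame 2: 3.1.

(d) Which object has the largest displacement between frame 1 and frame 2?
the green circle

(moved 4.6; next 4.2)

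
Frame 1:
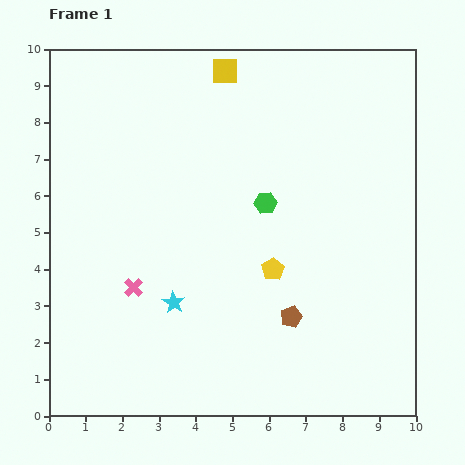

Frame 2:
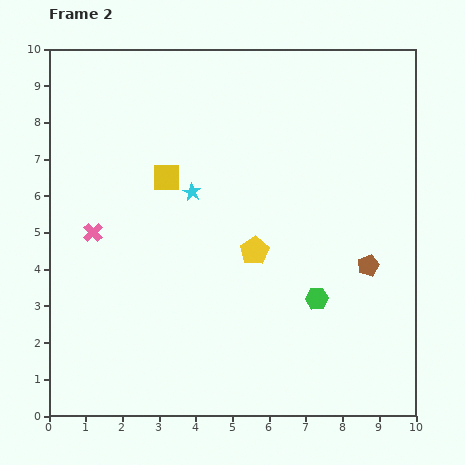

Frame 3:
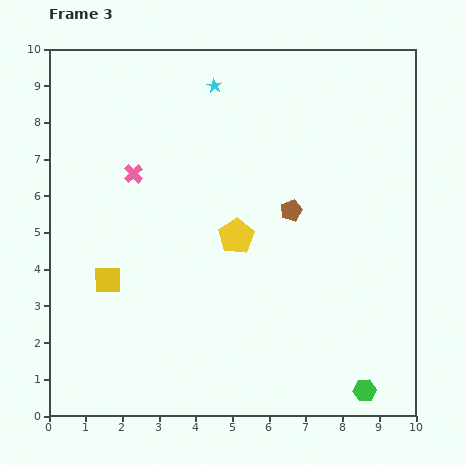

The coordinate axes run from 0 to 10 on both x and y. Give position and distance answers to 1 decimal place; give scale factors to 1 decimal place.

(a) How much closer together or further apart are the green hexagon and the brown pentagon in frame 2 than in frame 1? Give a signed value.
-1.5

Distance in frame 1: 3.2. Distance in frame 2: 1.7.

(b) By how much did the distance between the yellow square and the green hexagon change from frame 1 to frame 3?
+3.8

Distance in frame 1: 3.8. Distance in frame 3: 7.6.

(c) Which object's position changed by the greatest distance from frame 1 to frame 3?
the yellow square

(moved 6.5; next 6.0)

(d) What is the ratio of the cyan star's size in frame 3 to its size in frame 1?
0.6×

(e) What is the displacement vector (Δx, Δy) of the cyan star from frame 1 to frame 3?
(1.1, 5.9)

The cyan star was at (3.4, 3.1) in frame 1 and (4.5, 9.0) in frame 3.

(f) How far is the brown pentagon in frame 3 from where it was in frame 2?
2.6

The brown pentagon moved from (8.7, 4.1) to (6.6, 5.6), a distance of √(2.1² + 1.5²) ≈ 2.6.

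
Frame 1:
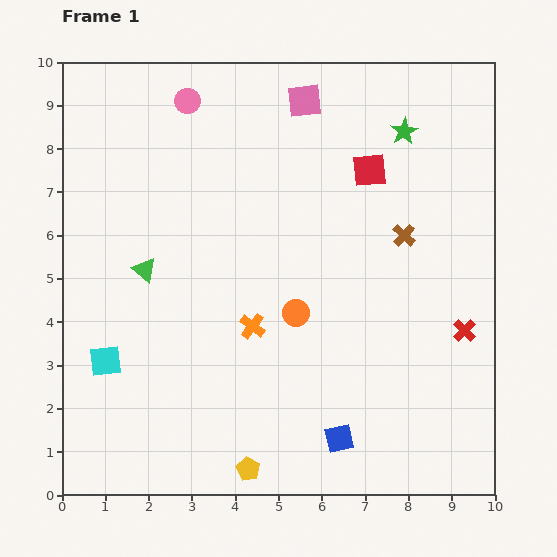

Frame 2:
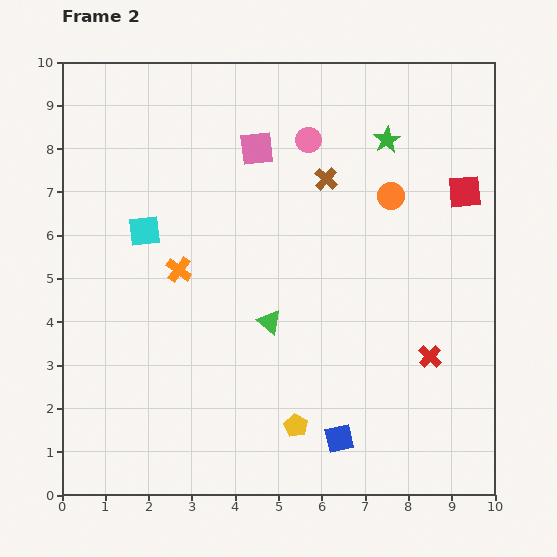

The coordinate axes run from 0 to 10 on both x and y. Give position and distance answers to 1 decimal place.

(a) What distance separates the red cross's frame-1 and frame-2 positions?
1.0

The red cross moved from (9.3, 3.8) to (8.5, 3.2), a distance of √(0.8² + 0.6²) ≈ 1.0.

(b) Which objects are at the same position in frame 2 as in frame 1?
the blue square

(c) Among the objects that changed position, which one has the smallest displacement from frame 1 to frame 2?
the green star

(moved 0.4)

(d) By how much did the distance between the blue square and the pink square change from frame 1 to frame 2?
-0.8

Distance in frame 1: 7.8. Distance in frame 2: 7.0.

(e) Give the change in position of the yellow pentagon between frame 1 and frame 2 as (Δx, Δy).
(1.1, 1.0)

The yellow pentagon was at (4.3, 0.6) in frame 1 and (5.4, 1.6) in frame 2.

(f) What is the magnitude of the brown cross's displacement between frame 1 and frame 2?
2.2

The brown cross moved from (7.9, 6.0) to (6.1, 7.3), a distance of √(1.8² + 1.3²) ≈ 2.2.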